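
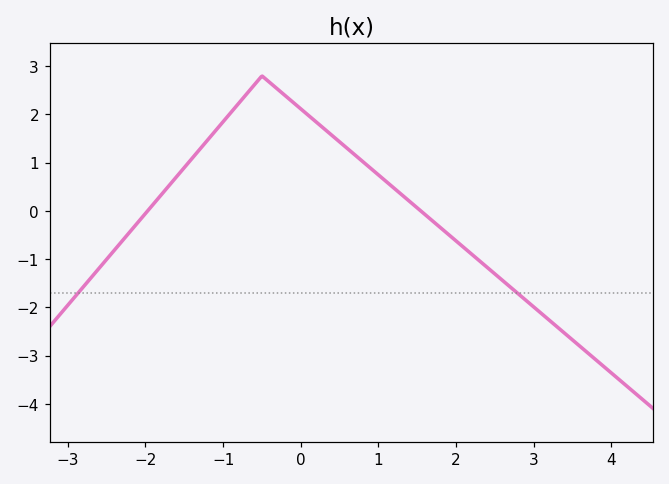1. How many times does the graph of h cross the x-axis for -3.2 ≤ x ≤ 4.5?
2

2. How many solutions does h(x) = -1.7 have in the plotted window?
2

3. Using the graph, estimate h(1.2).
0.5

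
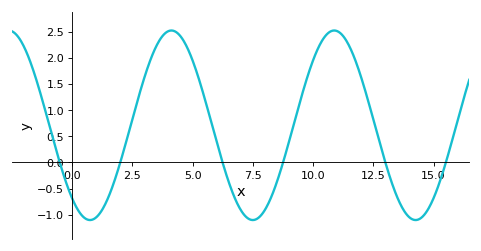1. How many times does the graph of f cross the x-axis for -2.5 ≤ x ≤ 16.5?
6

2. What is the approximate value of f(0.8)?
-1.1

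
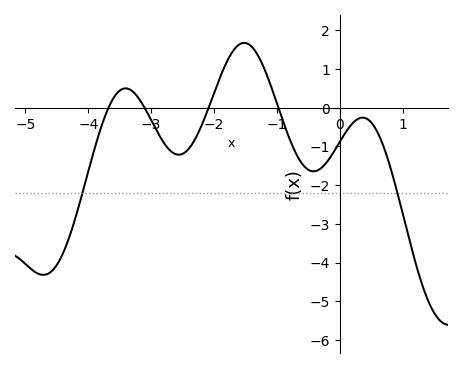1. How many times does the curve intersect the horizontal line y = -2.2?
2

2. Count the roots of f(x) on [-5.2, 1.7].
4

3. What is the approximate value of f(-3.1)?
-0.012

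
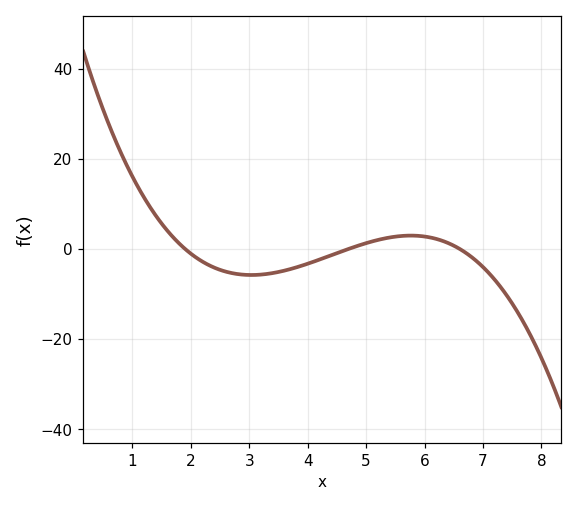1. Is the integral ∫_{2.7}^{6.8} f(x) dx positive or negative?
negative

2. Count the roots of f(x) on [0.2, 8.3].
3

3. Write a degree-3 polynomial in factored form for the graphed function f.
y = -0.86(x - 1.9)(x - 4.7)(x - 6.6)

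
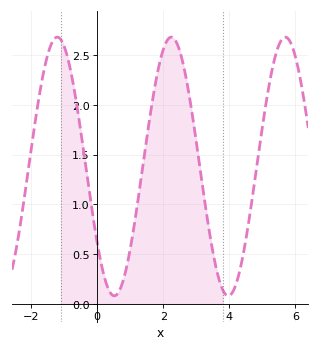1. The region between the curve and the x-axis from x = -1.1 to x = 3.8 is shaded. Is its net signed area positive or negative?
positive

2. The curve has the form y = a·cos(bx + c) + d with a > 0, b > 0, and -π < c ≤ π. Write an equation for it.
y = 1.3cos(1.8x + 2.2) + 1.38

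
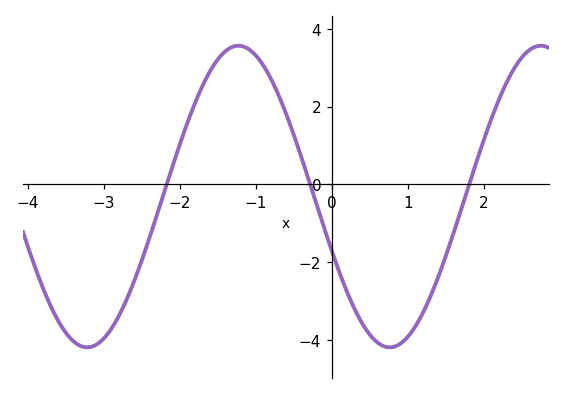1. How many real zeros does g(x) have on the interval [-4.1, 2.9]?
3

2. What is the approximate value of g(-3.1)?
-4.11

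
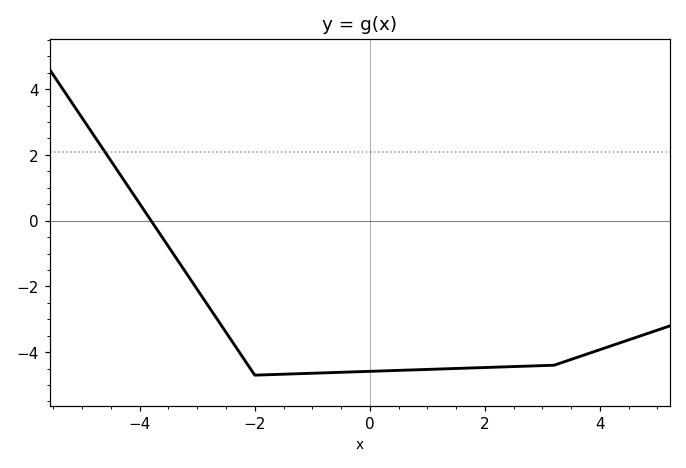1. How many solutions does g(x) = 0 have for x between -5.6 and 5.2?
1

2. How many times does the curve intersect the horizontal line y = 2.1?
1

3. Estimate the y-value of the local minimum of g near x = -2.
-4.6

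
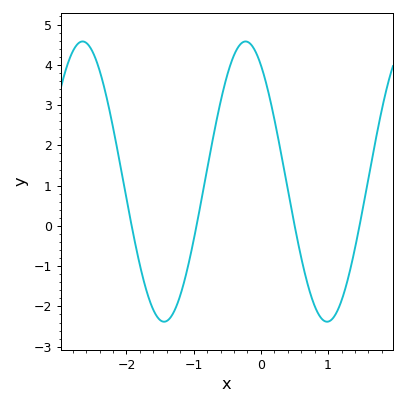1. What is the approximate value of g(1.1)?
-2.2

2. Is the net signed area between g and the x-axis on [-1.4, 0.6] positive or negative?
positive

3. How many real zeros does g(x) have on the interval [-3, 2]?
4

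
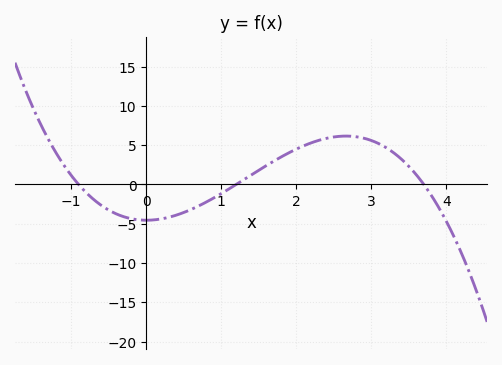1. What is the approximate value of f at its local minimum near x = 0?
-4.5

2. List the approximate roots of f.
-0.9, 1.2, 3.7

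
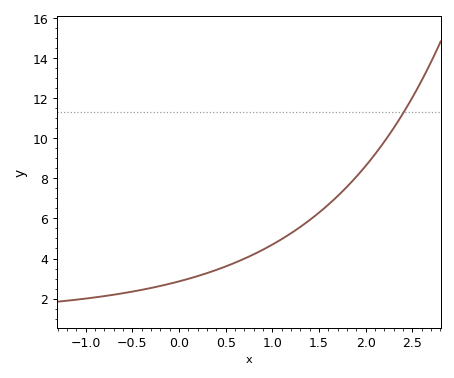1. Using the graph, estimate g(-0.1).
2.8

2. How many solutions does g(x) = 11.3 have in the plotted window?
1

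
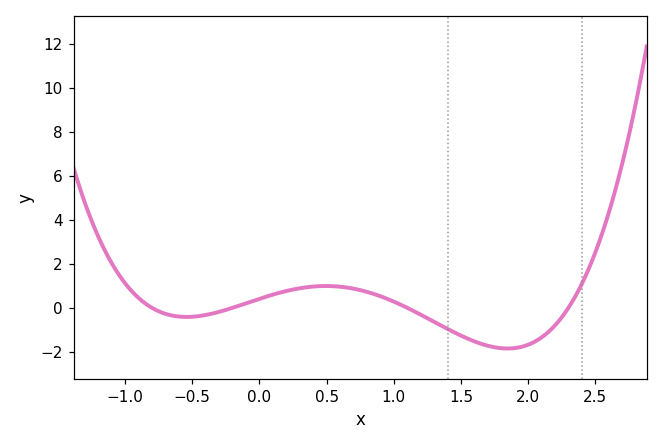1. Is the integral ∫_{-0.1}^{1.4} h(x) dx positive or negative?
positive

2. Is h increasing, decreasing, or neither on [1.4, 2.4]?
neither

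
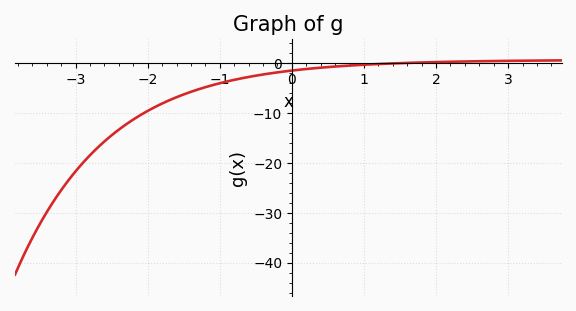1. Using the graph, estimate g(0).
-2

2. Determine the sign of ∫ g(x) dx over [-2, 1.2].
negative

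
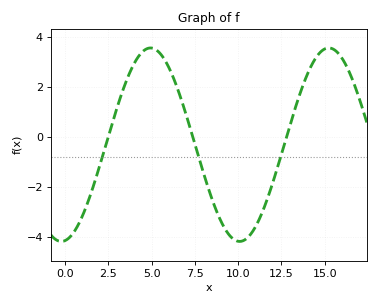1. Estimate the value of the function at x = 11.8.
-2.26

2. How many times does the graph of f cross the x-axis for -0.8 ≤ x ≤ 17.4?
3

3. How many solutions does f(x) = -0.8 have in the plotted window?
3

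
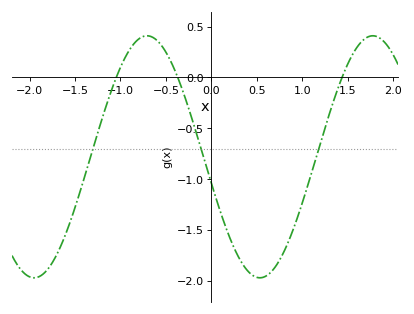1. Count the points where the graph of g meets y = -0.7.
3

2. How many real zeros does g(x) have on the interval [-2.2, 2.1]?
3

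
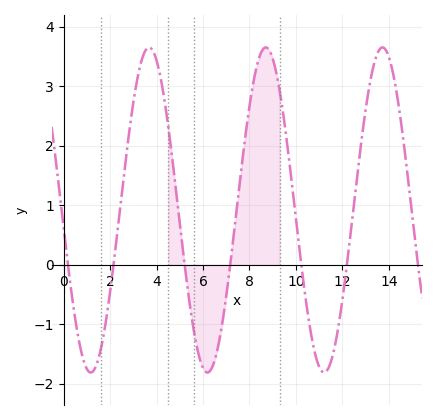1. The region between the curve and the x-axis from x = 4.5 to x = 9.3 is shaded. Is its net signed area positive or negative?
positive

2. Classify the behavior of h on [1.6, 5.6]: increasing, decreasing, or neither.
neither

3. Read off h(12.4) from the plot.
0.7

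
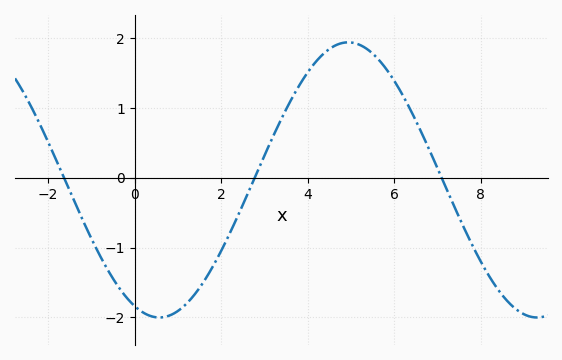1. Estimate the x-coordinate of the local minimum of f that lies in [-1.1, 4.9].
0.6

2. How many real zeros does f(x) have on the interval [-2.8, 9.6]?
3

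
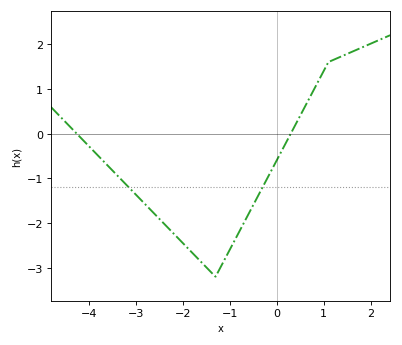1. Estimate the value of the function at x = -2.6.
-1.8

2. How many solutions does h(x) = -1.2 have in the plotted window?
2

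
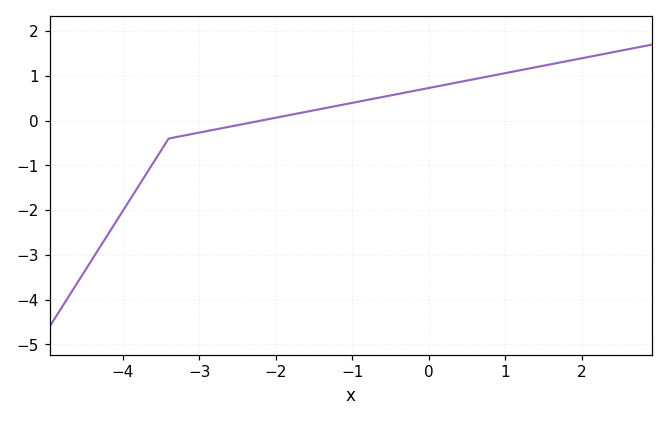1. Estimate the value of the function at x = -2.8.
-0.2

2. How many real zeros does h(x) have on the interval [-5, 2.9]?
1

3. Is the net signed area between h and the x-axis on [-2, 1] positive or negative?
positive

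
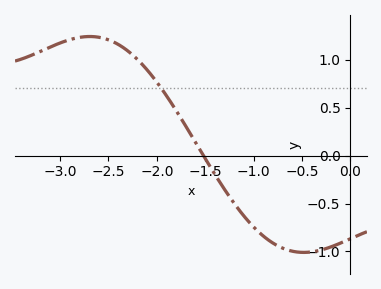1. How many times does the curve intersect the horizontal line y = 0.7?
1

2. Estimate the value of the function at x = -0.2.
-0.95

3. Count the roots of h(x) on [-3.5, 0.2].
1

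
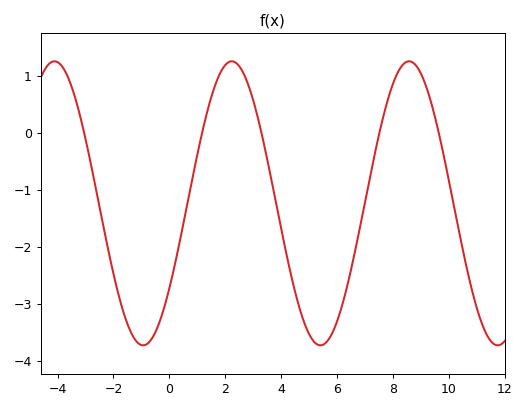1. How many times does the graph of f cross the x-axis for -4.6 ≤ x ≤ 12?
5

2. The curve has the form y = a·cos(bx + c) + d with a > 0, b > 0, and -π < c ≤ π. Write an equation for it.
y = 2.49cos(0.99x - 2.21) - 1.23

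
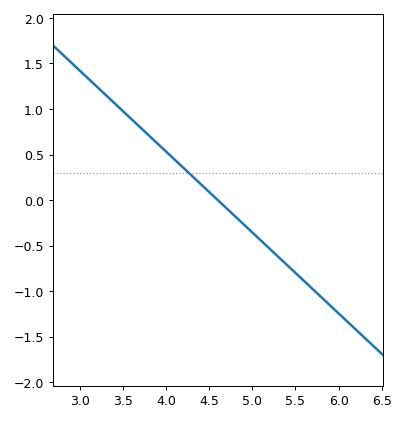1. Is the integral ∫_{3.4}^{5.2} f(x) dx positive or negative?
positive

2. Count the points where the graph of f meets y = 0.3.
1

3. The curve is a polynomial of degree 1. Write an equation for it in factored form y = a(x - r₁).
y = -0.89(x - 4.6)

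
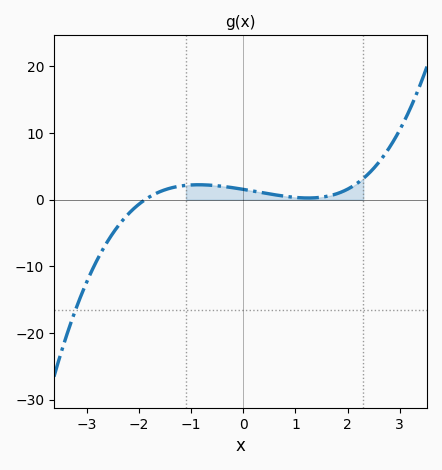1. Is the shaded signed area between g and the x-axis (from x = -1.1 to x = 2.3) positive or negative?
positive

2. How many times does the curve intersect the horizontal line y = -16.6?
1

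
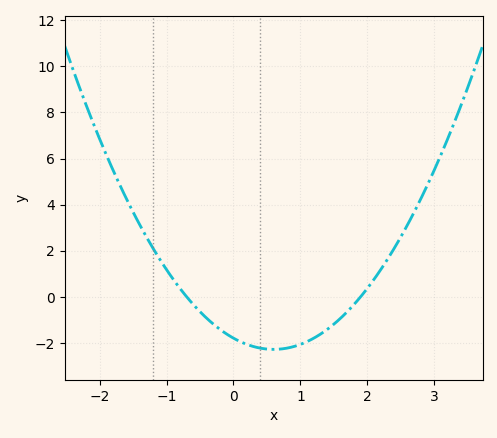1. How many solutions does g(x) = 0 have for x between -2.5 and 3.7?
2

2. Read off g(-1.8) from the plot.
5.49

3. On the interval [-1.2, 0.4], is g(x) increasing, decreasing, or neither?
decreasing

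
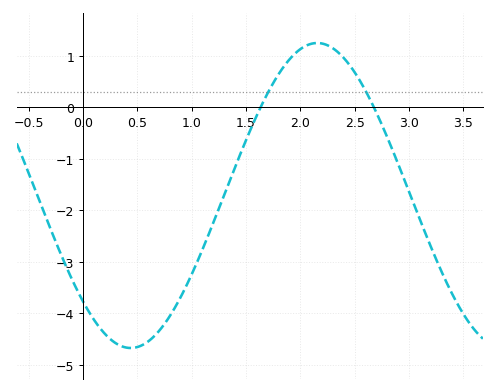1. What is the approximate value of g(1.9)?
0.934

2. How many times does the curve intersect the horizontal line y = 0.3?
2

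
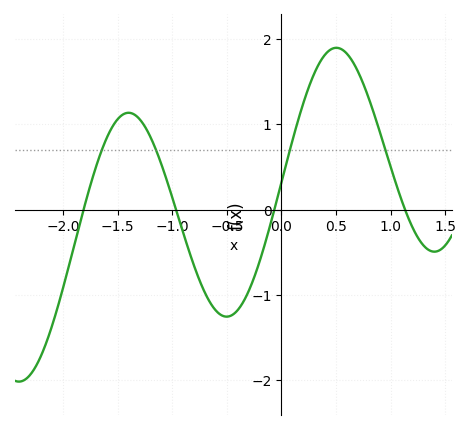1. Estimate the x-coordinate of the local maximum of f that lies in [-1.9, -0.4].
-1.4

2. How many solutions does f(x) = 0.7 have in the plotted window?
4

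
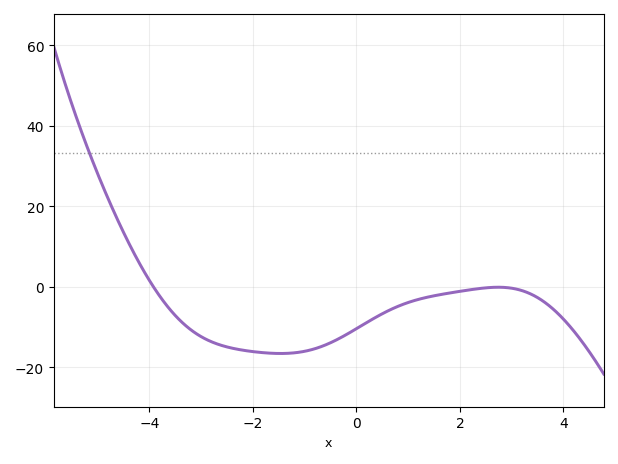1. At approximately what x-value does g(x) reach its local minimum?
-1.4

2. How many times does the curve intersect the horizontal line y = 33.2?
1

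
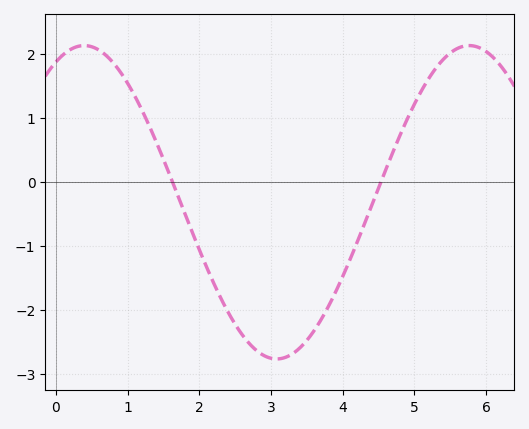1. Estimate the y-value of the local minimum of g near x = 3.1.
-2.8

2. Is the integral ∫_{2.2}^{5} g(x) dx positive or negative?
negative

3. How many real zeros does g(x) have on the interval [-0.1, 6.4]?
2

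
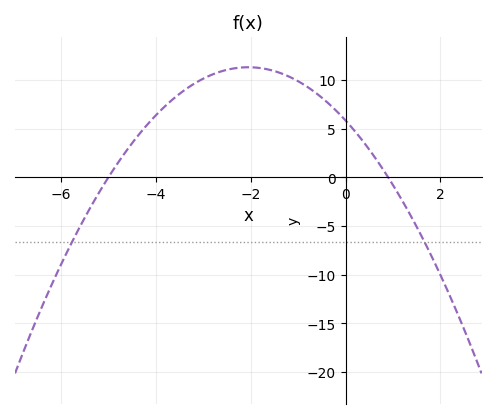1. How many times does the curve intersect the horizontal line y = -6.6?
2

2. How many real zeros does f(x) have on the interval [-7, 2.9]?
2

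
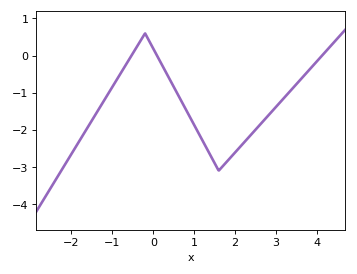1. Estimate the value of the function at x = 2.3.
-2.2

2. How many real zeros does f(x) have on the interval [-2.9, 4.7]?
3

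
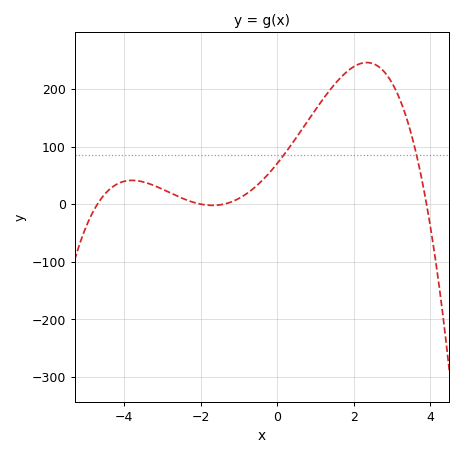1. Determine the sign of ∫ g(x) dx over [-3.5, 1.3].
positive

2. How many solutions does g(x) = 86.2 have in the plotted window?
2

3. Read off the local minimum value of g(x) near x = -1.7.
0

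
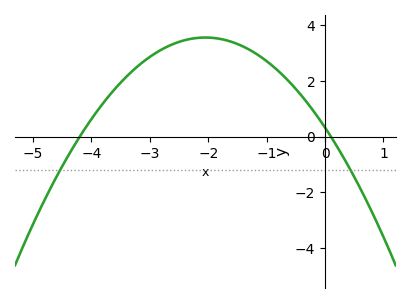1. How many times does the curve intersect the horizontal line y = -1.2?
2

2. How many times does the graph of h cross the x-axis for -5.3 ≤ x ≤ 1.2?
2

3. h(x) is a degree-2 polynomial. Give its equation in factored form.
y = -0.77(x + 4.2)(x - 0.1)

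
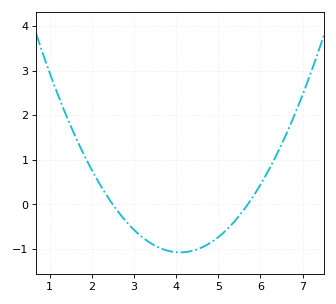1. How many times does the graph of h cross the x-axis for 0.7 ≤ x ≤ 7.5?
2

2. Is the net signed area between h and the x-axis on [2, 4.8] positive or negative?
negative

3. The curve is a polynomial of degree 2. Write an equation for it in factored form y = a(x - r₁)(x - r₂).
y = 0.42(x - 2.5)(x - 5.7)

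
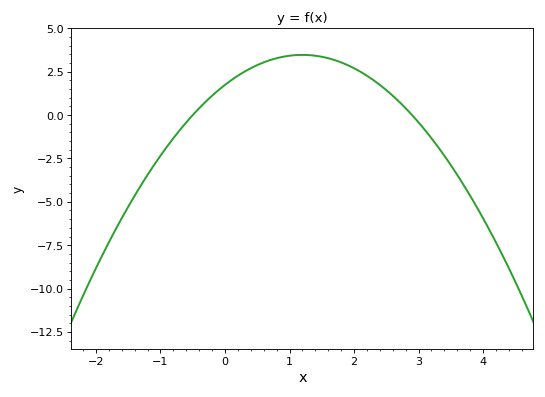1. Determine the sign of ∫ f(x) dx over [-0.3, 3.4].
positive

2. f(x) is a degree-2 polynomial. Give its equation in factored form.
y = -1.2(x + 0.5)(x - 2.9)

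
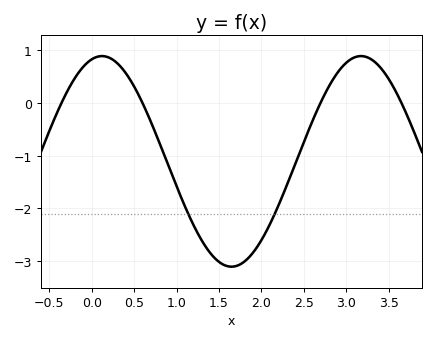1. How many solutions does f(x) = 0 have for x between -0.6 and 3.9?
4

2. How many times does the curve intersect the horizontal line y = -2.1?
2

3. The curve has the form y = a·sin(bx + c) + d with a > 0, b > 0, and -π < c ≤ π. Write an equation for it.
y = 1.99sin(2.06x + 1.32) - 1.11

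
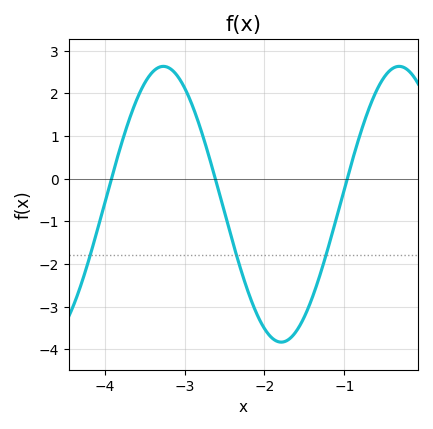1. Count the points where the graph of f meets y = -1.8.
3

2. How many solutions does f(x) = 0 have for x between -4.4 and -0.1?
3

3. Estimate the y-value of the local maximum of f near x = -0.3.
2.63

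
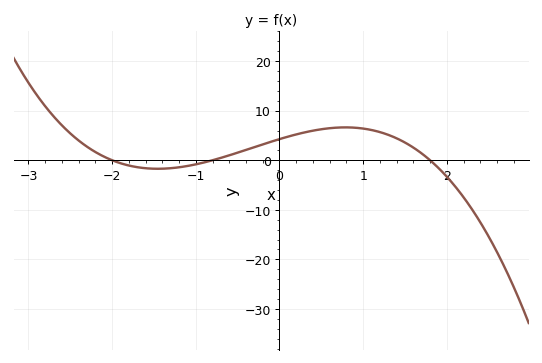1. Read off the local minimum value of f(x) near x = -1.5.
-2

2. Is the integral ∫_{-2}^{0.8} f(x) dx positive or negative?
positive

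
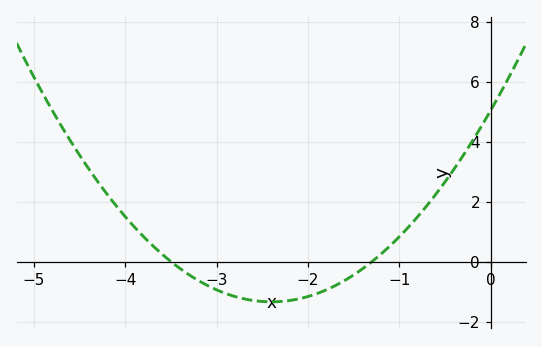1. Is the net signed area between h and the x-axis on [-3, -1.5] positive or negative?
negative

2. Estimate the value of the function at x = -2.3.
-1.4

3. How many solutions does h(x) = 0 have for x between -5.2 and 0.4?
2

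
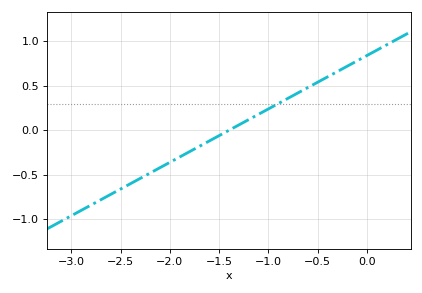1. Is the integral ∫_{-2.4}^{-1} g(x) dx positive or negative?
negative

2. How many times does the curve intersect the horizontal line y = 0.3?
1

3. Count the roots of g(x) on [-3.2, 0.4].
1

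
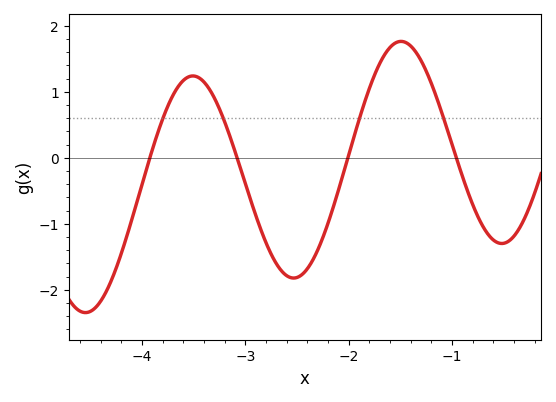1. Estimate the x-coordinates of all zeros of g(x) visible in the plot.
-3.92, -3.08, -2.01, -0.96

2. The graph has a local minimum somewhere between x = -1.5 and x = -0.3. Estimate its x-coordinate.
-0.518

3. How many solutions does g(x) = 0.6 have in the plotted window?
4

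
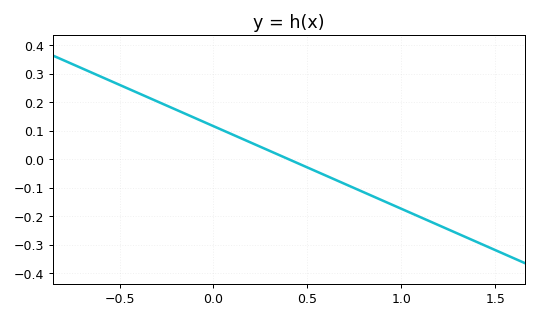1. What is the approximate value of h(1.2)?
-0.232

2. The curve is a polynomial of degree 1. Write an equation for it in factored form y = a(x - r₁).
y = -0.29(x - 0.4)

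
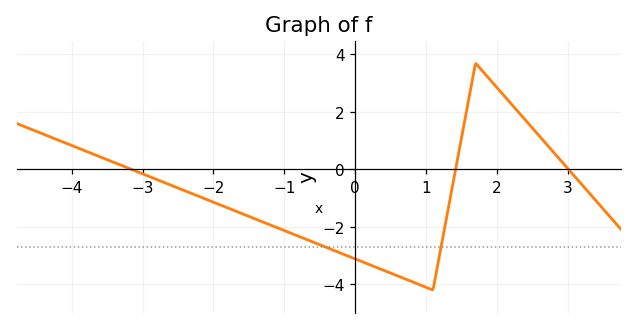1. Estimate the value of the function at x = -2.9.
-0.255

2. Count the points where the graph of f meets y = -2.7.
2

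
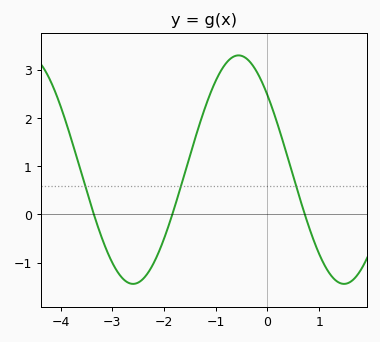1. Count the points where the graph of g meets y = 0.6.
3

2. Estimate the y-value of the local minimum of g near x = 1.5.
-1.44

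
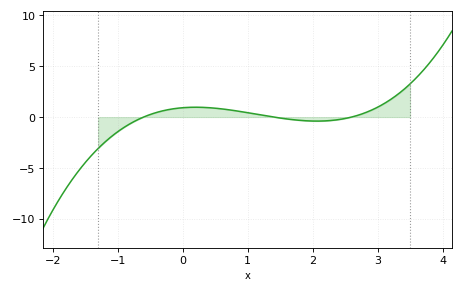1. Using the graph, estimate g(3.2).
1.72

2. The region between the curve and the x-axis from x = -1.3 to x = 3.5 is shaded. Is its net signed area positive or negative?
positive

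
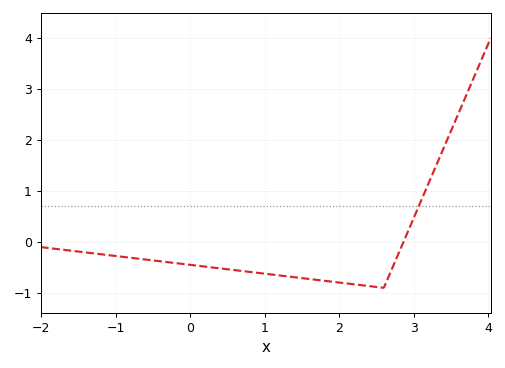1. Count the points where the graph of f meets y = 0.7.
1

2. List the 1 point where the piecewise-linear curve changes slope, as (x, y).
(2.6, -0.9)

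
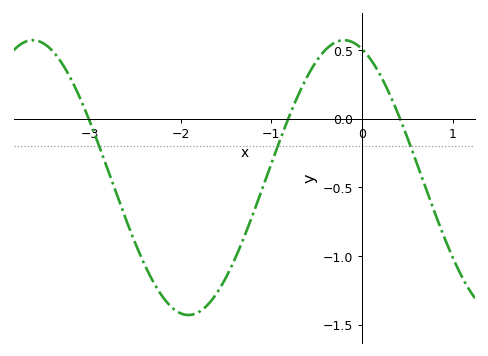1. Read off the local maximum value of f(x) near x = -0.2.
0.55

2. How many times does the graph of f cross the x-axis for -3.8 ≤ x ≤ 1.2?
3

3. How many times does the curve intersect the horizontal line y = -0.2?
3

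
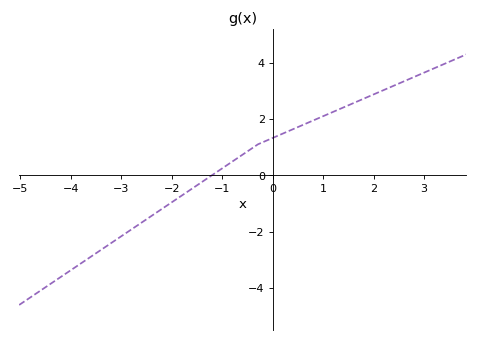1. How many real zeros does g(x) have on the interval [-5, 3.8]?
1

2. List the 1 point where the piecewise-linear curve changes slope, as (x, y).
(-0.3, 1.1)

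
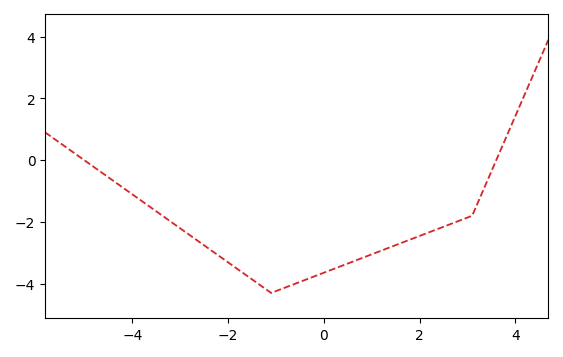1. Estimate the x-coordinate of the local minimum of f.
-1.2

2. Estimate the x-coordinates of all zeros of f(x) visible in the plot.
-5, 3.6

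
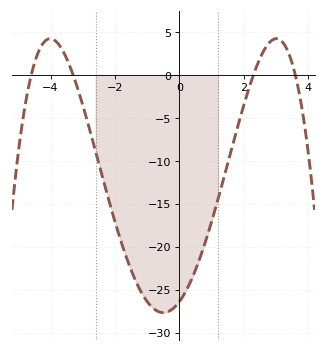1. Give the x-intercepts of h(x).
-4.6, -3.2, 2.2, 3.6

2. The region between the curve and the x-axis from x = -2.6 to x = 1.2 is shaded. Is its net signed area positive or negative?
negative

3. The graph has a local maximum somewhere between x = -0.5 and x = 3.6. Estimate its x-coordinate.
3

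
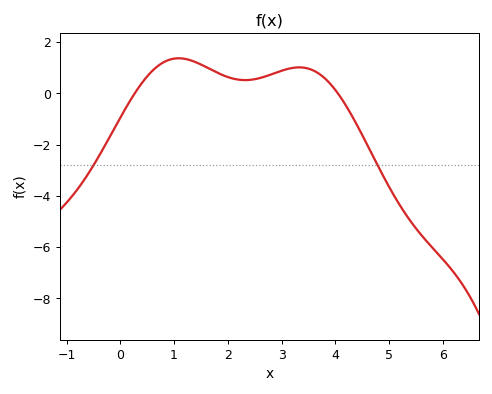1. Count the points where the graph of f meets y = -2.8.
2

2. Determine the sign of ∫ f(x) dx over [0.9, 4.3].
positive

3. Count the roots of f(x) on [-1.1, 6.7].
2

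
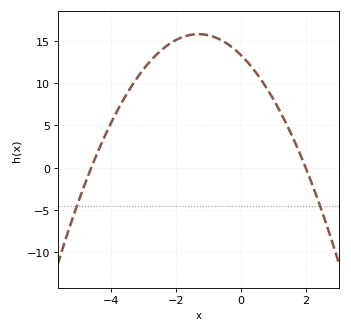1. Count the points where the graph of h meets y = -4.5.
2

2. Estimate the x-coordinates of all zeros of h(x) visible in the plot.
-4.6, 2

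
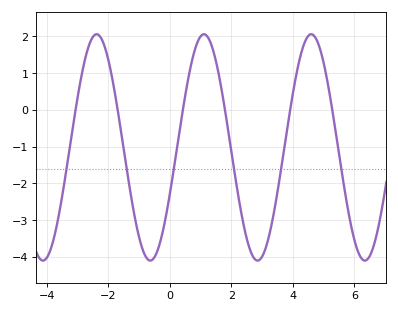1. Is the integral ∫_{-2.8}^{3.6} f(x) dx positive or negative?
negative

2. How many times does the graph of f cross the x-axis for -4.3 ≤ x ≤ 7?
6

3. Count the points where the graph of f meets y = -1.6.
6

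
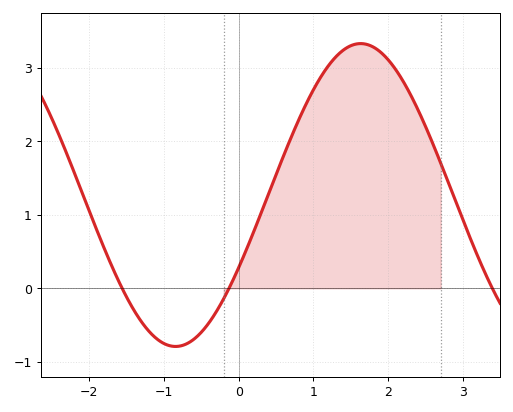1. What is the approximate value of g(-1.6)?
0.091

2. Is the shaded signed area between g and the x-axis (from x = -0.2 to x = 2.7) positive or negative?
positive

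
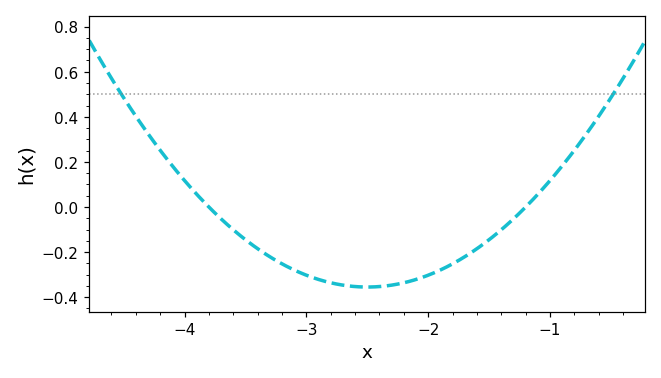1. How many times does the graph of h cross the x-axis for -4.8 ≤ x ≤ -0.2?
2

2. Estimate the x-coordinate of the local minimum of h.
-2.5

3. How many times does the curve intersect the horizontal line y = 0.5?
2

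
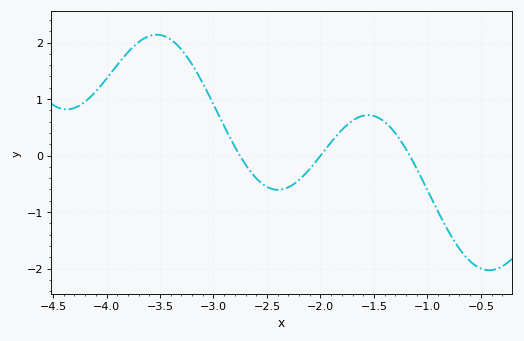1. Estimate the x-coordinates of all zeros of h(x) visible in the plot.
-2.8, -2, -1.2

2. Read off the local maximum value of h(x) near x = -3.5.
2.1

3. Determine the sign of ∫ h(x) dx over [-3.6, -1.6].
positive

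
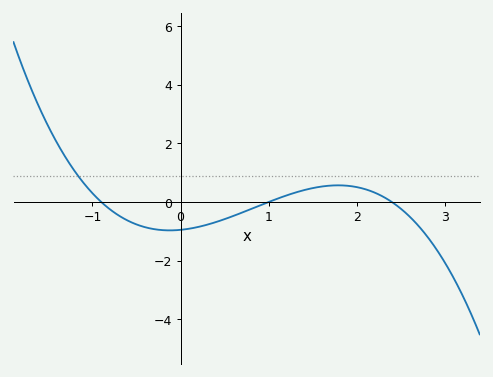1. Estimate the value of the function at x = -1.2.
1.05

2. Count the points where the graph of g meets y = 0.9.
1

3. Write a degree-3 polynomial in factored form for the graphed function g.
y = -0.44(x + 0.9)(x - 1)(x - 2.4)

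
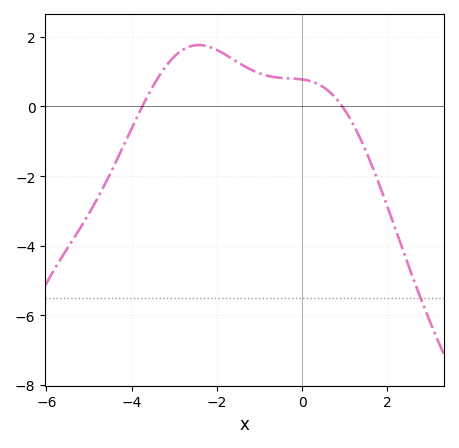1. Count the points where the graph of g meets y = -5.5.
1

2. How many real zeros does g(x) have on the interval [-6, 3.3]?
2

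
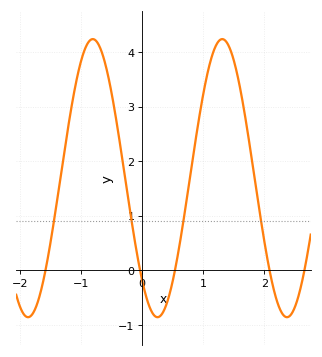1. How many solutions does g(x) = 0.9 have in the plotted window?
4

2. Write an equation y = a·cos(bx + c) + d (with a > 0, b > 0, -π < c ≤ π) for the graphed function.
y = 2.55cos(2.96x + 2.4) + 1.69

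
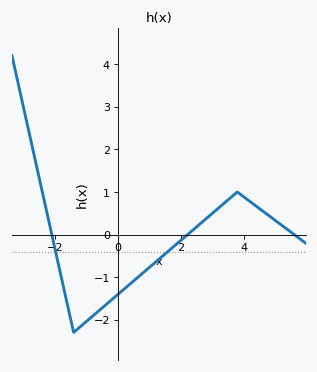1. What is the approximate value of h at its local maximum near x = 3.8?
1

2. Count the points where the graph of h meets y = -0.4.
2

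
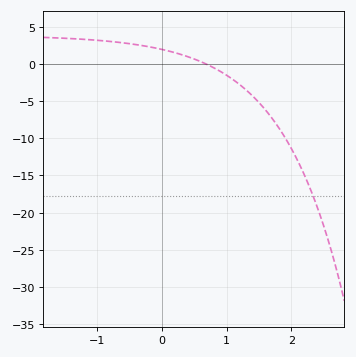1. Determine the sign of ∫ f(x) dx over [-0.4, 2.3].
negative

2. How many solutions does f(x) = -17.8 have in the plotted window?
1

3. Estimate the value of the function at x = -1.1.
3.23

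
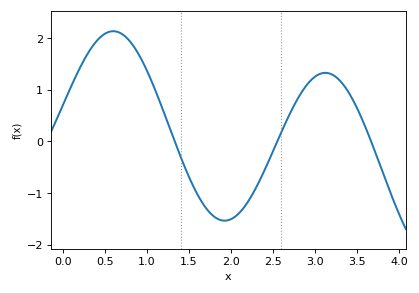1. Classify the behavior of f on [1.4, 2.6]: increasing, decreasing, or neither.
neither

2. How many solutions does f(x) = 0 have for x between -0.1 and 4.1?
3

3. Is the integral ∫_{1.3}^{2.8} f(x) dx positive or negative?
negative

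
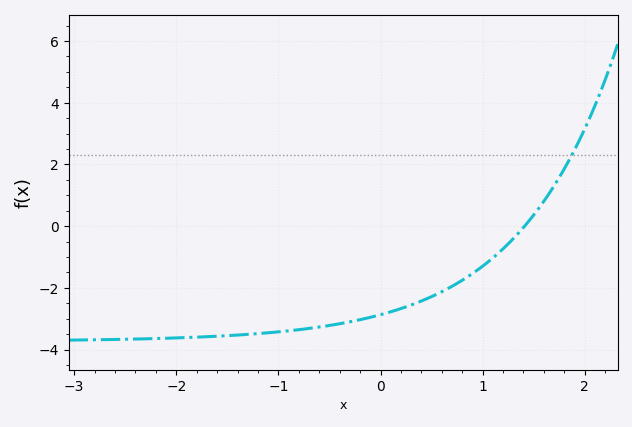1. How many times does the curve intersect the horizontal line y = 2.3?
1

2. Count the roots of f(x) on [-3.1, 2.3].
1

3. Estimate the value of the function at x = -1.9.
-3.61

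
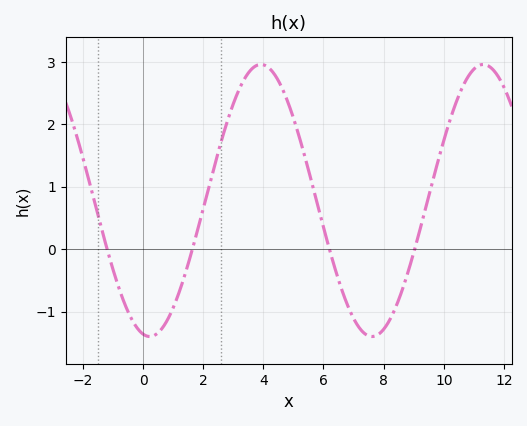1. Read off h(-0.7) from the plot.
-0.8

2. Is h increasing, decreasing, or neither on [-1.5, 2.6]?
neither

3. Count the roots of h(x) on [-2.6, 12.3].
4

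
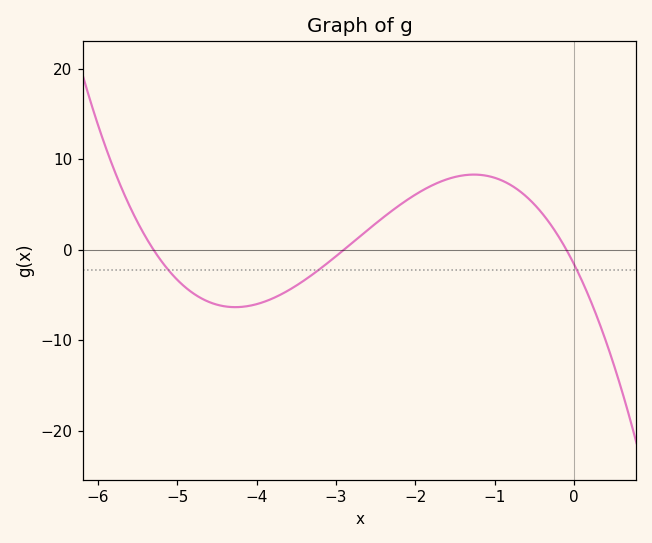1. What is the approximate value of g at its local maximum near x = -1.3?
8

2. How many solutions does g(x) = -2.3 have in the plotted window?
3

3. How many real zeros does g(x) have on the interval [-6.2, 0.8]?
3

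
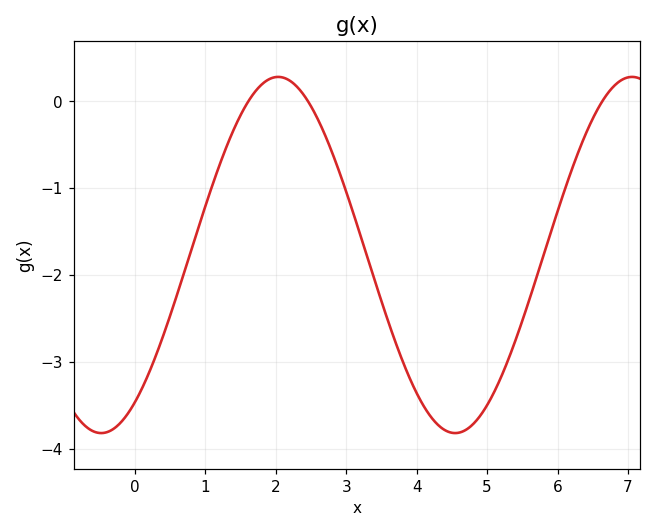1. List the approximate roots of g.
1.6, 2.4, 6.6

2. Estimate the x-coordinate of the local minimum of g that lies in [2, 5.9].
4.6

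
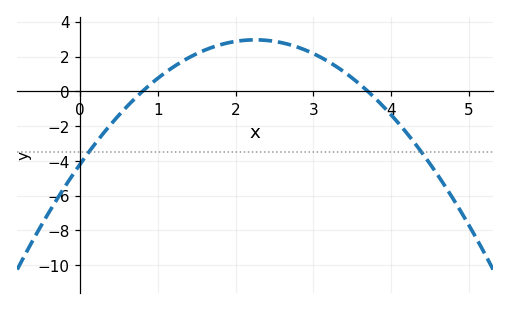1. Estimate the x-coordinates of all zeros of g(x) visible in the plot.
0.8, 3.7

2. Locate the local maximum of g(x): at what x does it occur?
2.2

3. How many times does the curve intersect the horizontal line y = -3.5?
2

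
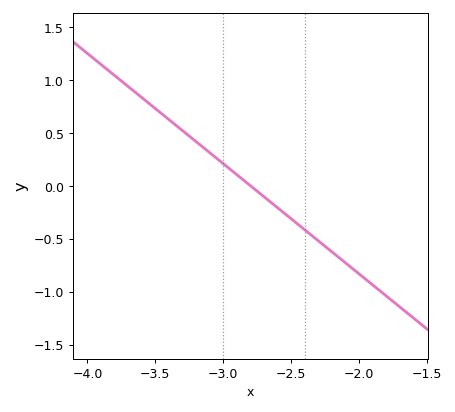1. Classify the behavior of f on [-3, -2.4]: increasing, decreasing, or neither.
decreasing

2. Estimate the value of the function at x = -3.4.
0.624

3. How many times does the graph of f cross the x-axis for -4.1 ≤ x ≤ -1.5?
1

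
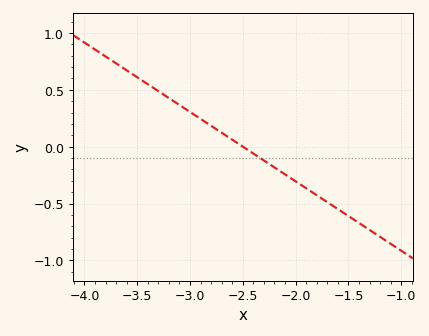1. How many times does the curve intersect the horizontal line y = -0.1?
1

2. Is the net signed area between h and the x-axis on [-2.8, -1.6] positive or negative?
negative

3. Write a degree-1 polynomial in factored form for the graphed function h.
y = -0.61(x + 2.5)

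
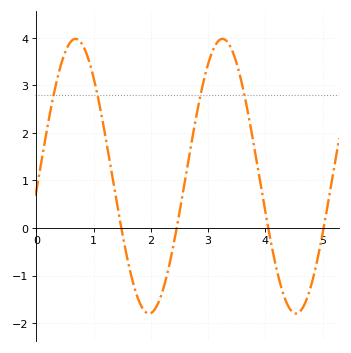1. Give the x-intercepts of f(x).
1.5, 2.5, 4, 5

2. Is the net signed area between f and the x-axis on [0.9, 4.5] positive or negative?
positive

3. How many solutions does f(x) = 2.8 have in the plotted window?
4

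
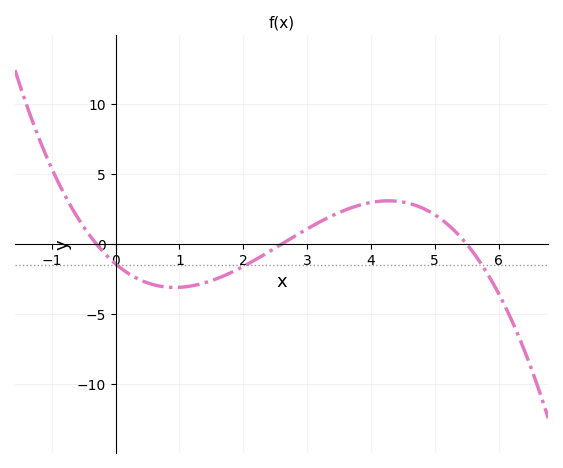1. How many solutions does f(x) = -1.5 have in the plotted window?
3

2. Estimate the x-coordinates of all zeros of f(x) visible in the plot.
-0.4, 2.6, 5.6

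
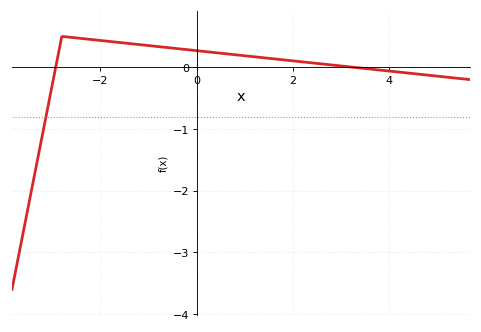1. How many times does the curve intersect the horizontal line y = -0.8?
1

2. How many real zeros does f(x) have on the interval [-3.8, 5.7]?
2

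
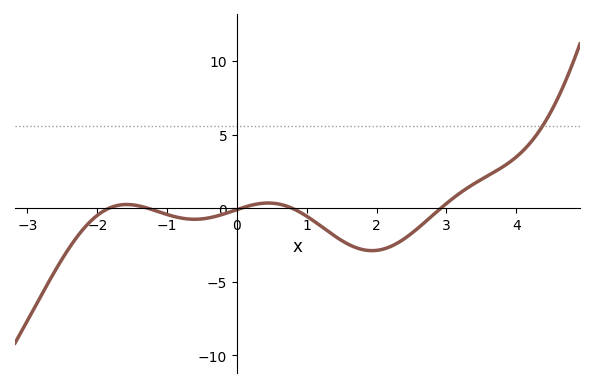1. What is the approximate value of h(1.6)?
-2.46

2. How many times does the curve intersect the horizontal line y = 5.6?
1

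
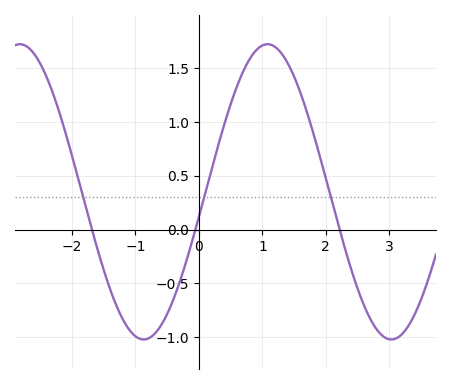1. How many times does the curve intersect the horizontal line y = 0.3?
3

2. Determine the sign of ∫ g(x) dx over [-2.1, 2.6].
positive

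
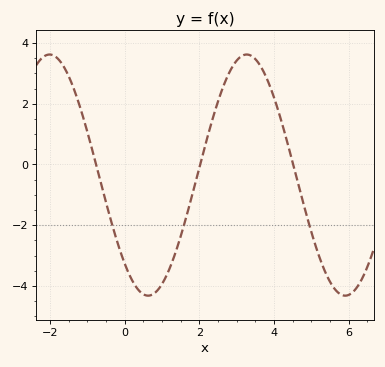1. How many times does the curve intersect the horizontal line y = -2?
3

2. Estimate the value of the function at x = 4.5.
0.072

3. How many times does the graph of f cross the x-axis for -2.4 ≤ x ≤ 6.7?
3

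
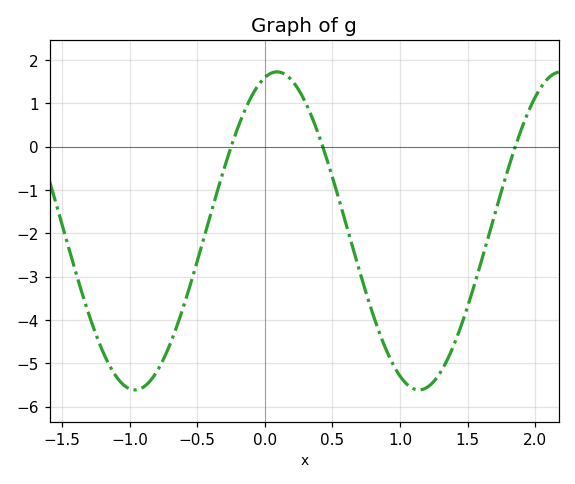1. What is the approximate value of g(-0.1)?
1.15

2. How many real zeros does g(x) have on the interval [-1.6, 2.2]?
3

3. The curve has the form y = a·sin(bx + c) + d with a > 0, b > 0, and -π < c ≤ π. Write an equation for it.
y = 3.67sin(2.99x + 1.3) - 1.94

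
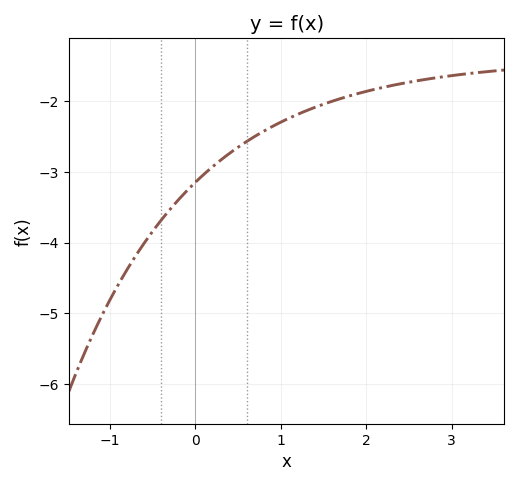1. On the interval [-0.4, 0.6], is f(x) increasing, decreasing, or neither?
increasing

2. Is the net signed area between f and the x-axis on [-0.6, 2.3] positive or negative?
negative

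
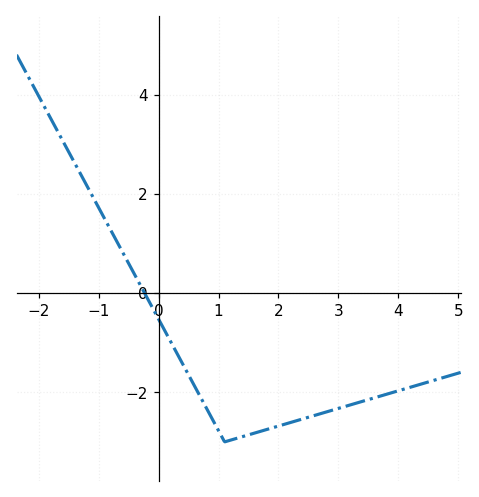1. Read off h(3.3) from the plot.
-2.22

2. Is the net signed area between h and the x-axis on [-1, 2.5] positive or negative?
negative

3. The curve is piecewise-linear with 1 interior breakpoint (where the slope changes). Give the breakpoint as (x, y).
(1.1, -3)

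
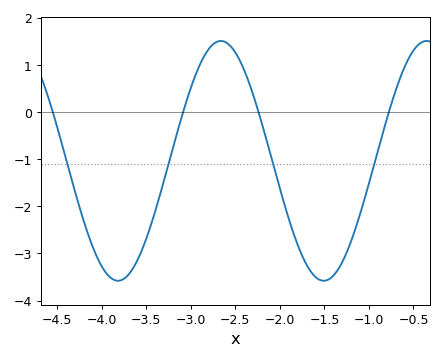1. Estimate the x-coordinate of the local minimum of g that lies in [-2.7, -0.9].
-1.51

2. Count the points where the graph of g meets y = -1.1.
4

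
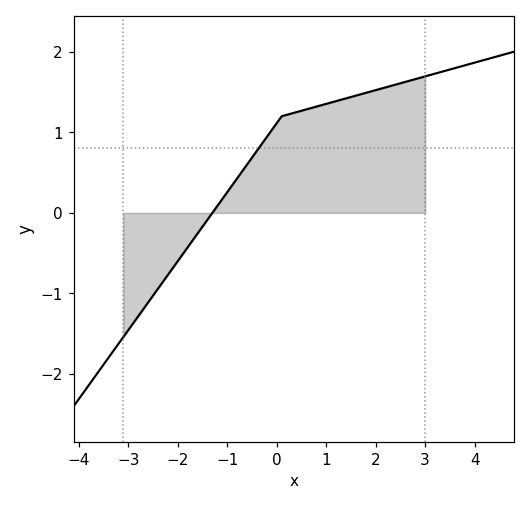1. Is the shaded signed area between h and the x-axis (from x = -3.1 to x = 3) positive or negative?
positive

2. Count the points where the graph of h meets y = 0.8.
1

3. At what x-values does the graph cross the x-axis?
-1.3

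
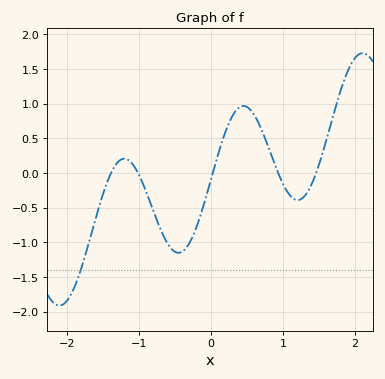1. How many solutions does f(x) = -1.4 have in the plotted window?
1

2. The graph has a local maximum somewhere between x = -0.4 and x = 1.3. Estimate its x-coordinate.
0.45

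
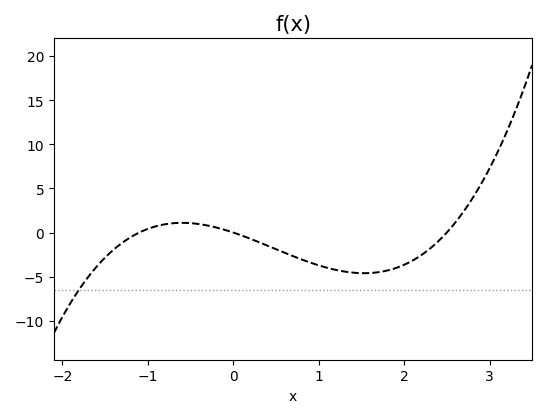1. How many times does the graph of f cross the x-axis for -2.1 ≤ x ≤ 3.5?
3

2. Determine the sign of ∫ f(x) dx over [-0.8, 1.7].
negative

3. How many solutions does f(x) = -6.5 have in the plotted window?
1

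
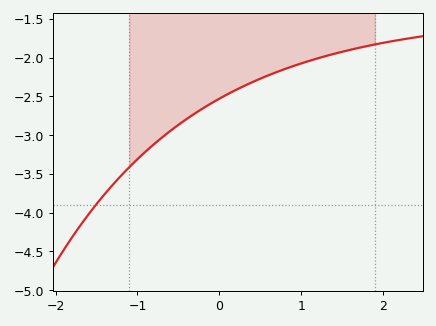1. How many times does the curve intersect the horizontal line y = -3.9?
1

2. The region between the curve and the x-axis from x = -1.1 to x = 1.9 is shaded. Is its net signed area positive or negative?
negative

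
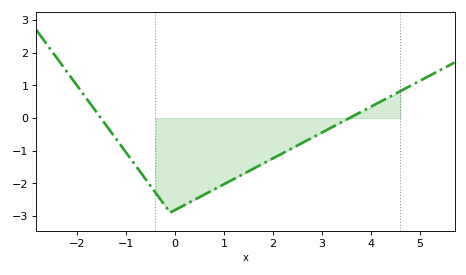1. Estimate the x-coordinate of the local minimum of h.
-0.2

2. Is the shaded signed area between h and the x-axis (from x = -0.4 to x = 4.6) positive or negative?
negative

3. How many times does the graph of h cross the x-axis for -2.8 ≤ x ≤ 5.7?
2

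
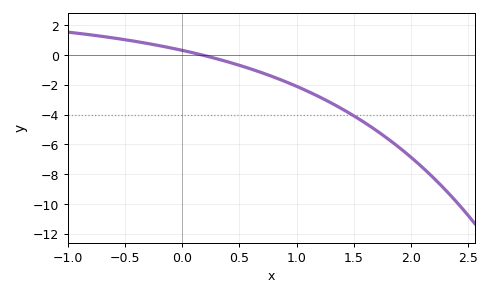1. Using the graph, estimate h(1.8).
-5.63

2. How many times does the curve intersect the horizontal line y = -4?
1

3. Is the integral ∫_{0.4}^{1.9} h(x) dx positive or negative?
negative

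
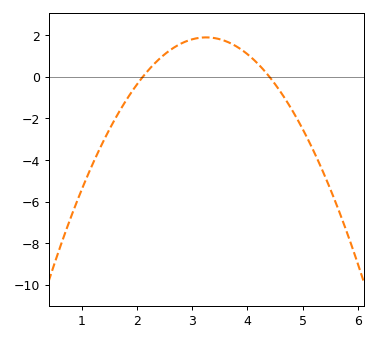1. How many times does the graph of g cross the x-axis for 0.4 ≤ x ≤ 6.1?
2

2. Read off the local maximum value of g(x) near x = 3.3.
2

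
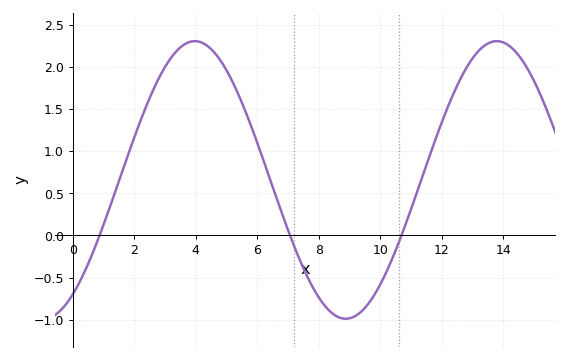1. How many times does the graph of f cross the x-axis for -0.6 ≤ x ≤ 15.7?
3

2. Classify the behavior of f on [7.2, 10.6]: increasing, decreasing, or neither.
neither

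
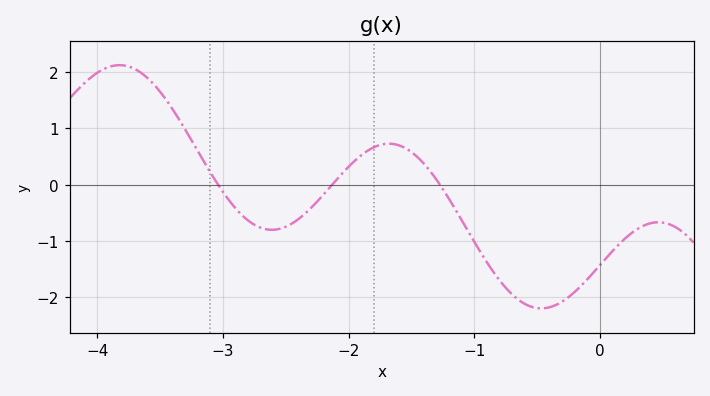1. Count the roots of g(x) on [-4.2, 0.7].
3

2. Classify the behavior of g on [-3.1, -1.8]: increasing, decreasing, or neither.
neither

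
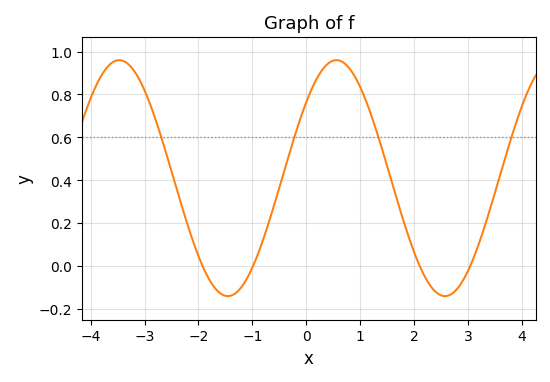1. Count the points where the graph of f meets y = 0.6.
4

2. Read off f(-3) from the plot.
0.819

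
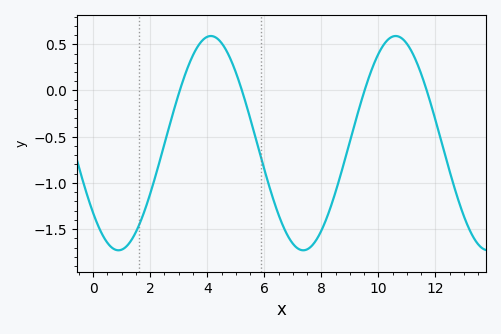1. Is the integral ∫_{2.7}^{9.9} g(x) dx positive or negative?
negative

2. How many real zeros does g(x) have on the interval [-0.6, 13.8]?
4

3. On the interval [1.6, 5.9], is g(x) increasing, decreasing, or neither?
neither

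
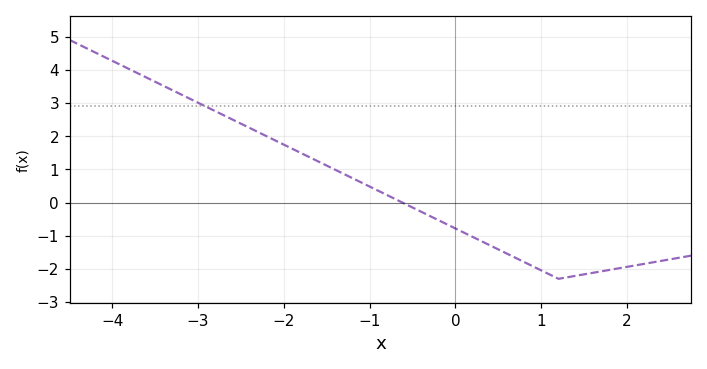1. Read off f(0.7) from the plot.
-1.67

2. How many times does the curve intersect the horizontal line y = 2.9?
1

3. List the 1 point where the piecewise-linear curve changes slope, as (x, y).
(1.2, -2.3)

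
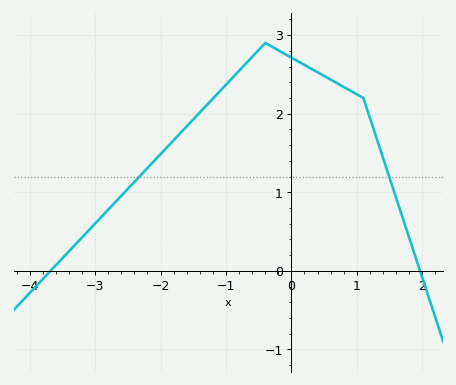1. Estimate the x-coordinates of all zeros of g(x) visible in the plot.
-3.68, 1.97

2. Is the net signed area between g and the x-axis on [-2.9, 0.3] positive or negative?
positive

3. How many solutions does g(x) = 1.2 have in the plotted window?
2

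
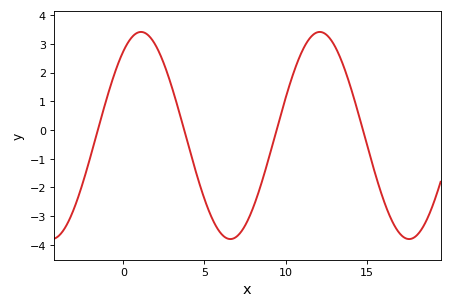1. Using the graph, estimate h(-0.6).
1.9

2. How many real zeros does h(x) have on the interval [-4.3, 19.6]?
4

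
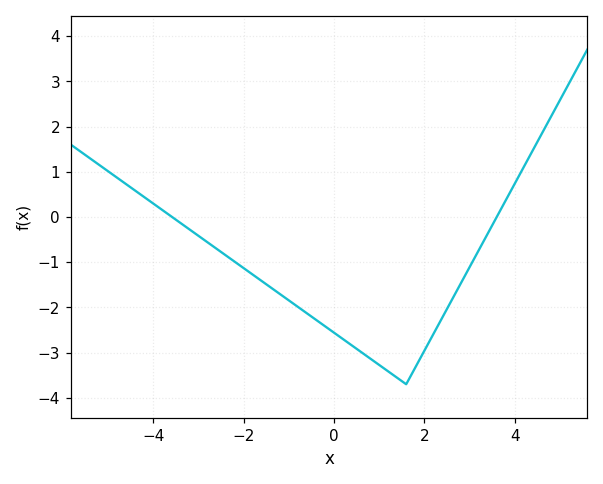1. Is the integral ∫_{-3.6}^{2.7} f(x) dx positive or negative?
negative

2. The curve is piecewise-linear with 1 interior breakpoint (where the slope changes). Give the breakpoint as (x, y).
(1.6, -3.7)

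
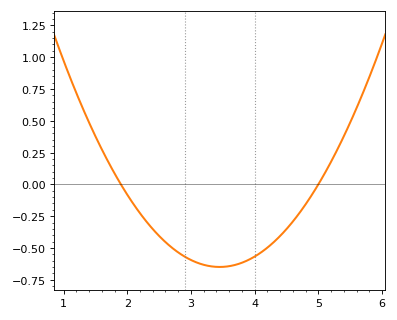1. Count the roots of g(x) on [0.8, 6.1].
2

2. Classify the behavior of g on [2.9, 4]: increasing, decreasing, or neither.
neither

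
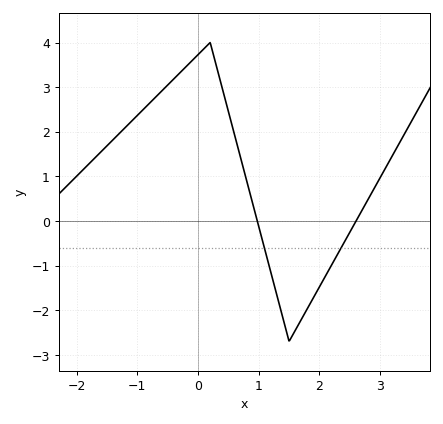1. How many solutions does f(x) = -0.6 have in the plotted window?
2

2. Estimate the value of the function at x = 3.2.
1.46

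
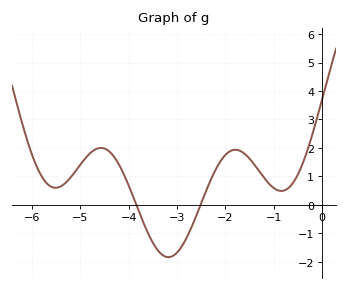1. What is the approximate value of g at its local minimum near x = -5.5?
0.599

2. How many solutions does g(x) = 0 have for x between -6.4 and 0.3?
2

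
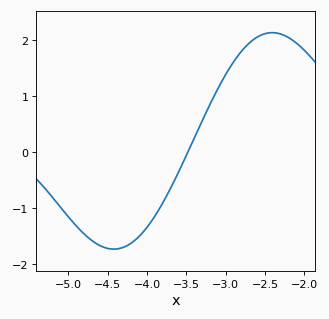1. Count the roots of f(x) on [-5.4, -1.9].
1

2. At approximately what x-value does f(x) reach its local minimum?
-4.42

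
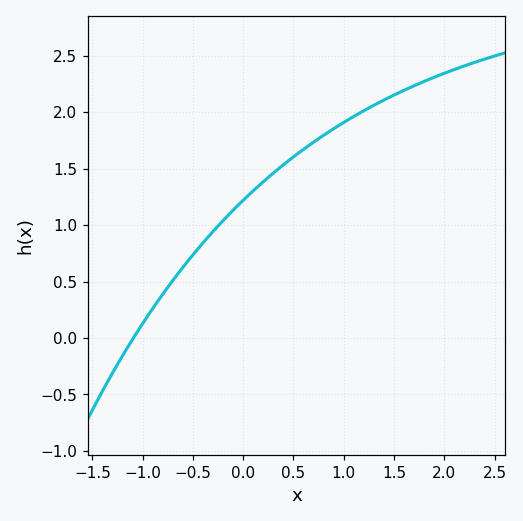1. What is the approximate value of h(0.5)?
1.6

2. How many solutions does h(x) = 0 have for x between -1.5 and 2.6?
1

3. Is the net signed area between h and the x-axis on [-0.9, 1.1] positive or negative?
positive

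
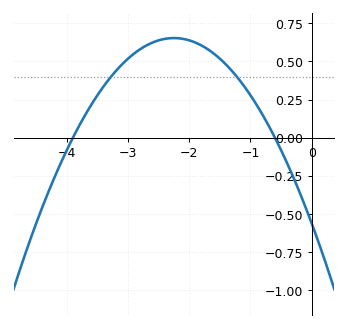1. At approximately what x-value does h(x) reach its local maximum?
-2.25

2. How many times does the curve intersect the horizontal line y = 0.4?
2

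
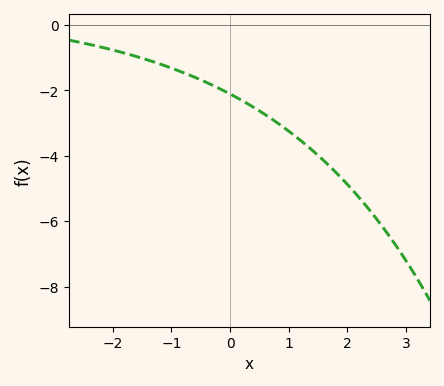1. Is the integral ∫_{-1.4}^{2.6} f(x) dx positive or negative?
negative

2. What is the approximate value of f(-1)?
-1.33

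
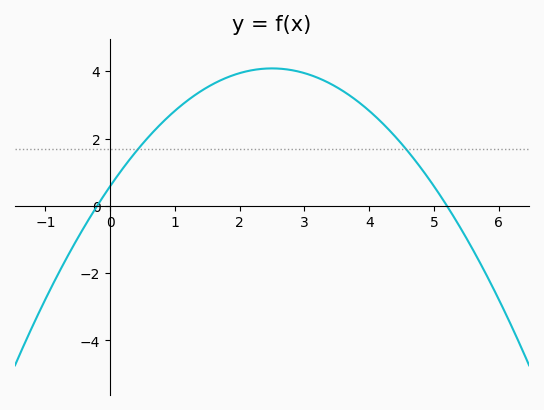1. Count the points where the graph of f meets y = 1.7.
2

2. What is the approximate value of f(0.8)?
2.4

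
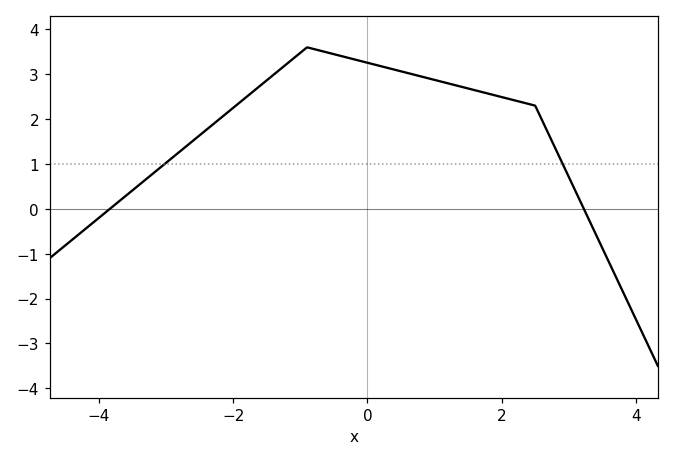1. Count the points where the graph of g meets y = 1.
2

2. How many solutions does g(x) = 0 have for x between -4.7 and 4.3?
2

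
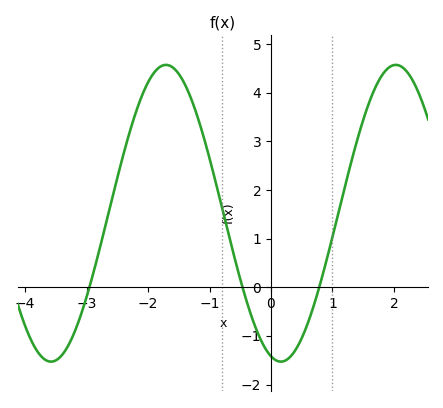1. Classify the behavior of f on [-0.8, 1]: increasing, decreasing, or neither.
neither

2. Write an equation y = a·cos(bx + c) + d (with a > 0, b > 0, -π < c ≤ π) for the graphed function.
y = 3.05cos(1.68x + 2.87) + 1.52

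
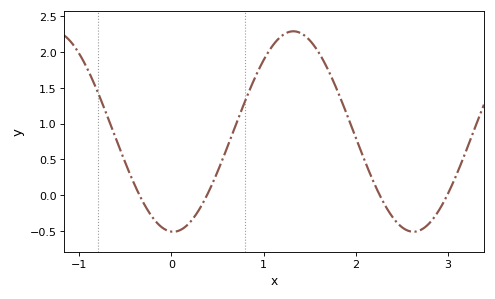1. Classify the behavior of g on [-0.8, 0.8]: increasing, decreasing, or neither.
neither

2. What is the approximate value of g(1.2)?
2.23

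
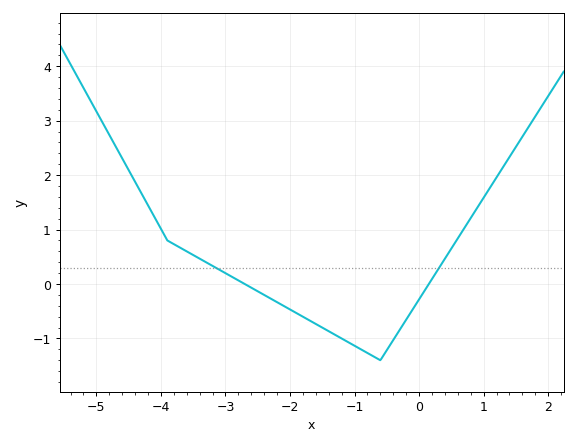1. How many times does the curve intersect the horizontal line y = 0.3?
2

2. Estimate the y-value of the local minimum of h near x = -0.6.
-1.4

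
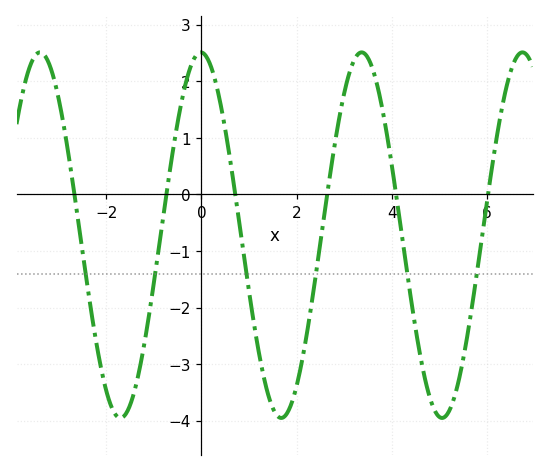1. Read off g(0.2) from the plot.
2.26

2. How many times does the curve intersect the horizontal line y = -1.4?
6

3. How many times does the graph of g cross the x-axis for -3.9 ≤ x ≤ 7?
6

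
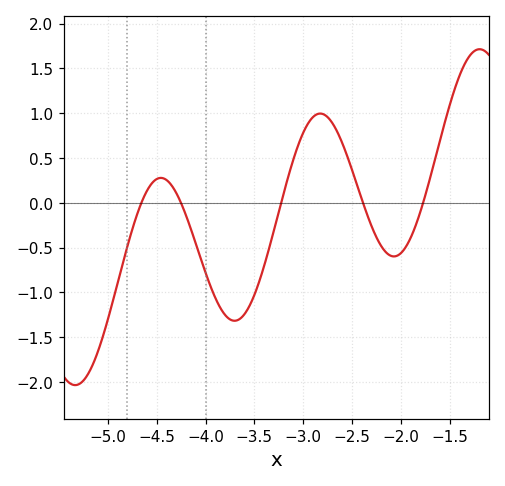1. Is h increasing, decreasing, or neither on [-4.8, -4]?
neither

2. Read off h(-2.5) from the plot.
0.369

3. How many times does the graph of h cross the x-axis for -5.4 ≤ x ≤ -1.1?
5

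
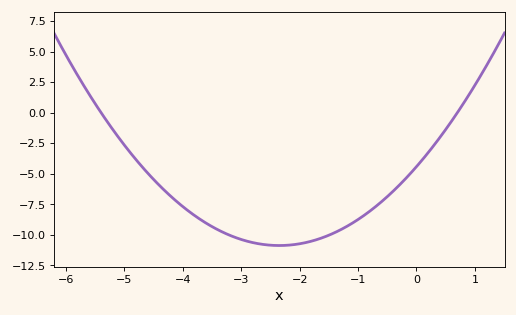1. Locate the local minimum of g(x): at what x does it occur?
-2.4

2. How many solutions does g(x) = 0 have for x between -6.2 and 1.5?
2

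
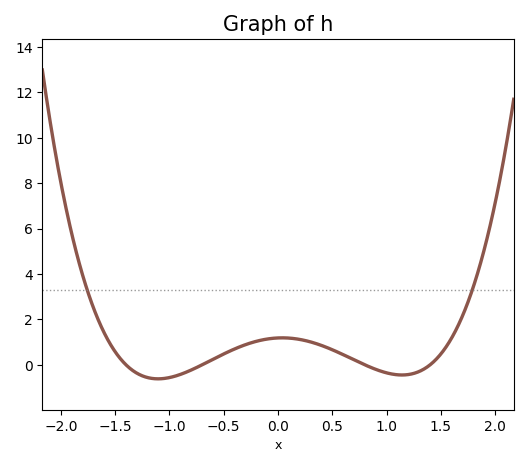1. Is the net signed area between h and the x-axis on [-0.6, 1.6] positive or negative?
positive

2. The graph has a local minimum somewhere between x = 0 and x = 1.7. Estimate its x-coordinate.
1.1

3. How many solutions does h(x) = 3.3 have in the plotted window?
2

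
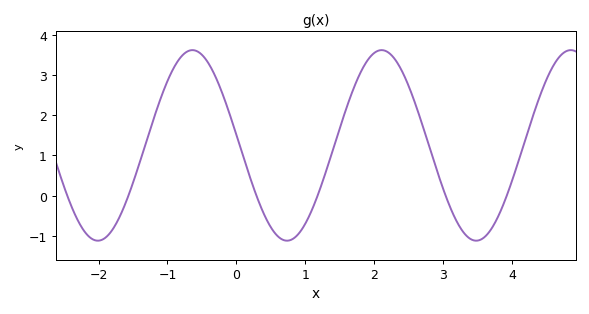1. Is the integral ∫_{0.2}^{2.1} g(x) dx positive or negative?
positive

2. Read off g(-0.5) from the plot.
3.5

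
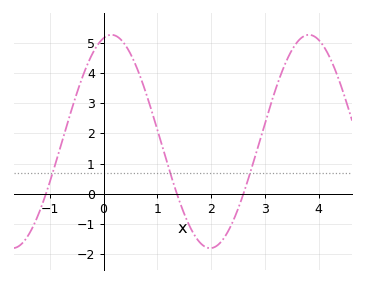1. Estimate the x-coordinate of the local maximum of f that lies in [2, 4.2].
3.82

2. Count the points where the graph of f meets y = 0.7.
3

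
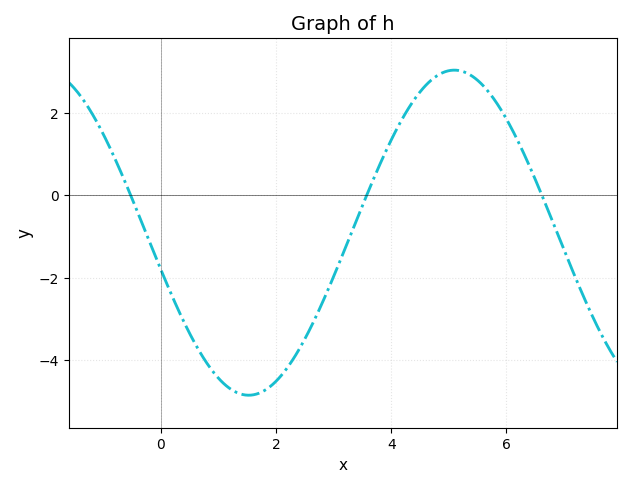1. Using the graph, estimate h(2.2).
-4.17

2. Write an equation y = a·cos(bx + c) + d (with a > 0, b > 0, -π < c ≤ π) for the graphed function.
y = 3.94cos(0.88x + 1.8) - 0.91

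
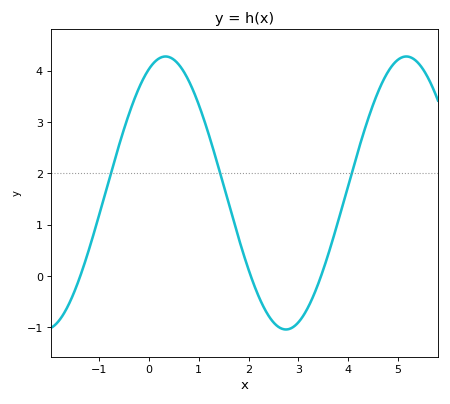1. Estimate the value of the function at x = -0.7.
2.22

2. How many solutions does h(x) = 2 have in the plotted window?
3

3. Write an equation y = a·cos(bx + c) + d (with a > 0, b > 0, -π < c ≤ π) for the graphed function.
y = 2.66cos(1.3x - 0.432) + 1.62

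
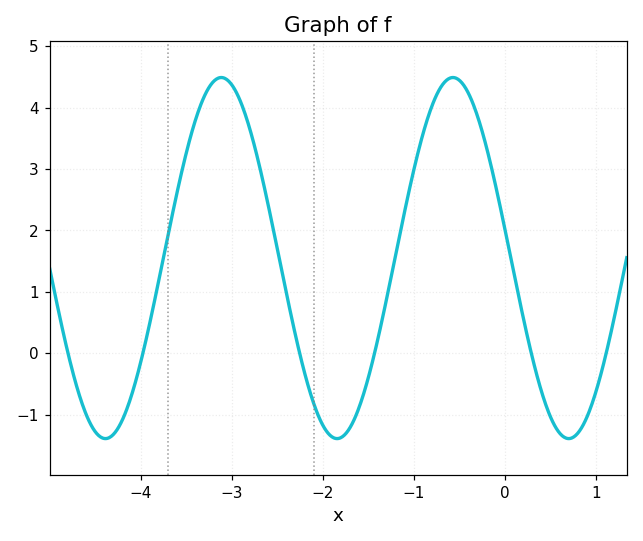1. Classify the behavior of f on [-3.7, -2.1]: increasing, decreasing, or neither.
neither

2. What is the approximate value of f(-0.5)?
4.45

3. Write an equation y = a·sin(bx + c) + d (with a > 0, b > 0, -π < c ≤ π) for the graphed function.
y = 2.94sin(2.47x + 2.98) + 1.55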